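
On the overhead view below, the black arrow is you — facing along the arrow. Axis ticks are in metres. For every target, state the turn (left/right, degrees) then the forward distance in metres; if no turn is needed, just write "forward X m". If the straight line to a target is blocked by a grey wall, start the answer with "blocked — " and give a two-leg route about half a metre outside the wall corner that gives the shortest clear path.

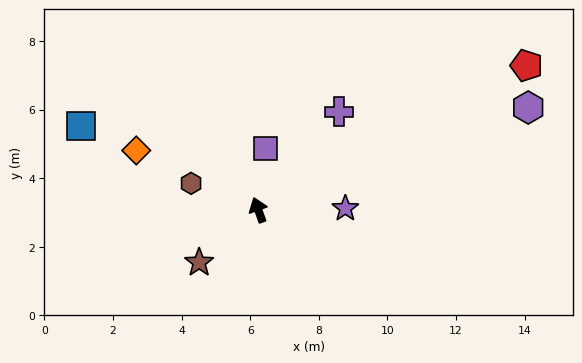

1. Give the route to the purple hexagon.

turn right 89°, forward 8.4 m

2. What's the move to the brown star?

turn left 112°, forward 2.3 m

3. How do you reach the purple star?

turn right 109°, forward 2.5 m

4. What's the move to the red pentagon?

turn right 81°, forward 8.9 m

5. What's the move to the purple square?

turn right 27°, forward 1.8 m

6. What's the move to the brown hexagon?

turn left 49°, forward 2.1 m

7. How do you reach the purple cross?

turn right 59°, forward 3.7 m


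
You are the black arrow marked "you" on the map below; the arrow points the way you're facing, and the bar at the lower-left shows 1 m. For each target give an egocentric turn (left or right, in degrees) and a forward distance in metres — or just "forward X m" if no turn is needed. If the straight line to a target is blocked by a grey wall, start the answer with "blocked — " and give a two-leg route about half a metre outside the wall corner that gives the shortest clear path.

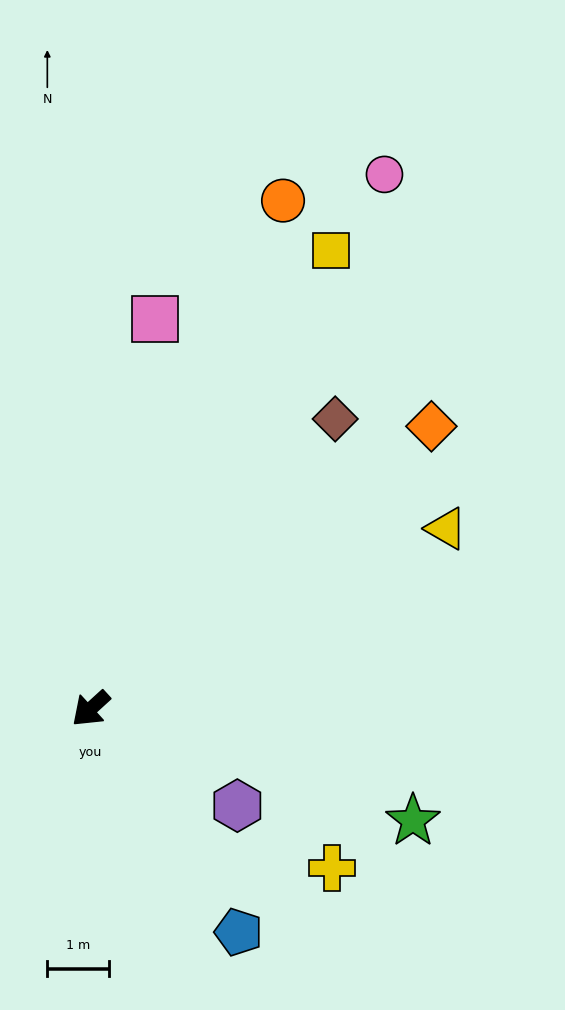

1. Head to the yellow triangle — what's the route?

turn left 165°, forward 6.4 m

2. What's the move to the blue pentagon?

turn left 81°, forward 4.3 m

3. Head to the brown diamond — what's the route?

turn right 173°, forward 6.1 m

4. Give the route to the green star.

turn left 118°, forward 5.5 m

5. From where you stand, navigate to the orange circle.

turn right 153°, forward 8.8 m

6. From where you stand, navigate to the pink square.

turn right 142°, forward 6.4 m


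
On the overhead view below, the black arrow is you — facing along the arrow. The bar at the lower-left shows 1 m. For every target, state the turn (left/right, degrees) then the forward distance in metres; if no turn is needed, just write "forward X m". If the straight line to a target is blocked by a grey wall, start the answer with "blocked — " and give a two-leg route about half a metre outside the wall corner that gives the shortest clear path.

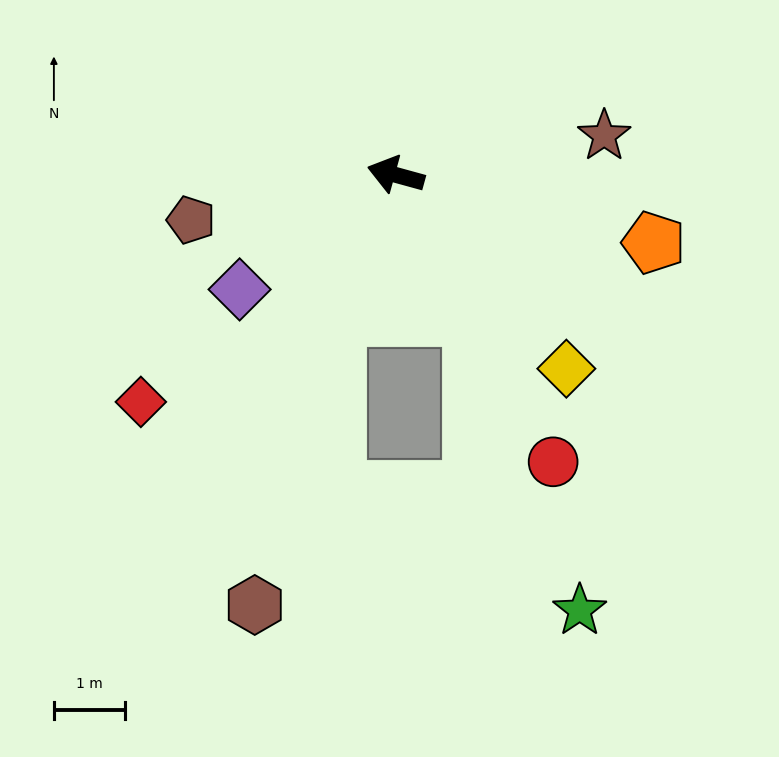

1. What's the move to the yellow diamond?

turn left 147°, forward 3.6 m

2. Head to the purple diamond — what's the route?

turn left 52°, forward 2.7 m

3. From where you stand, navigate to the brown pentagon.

turn left 28°, forward 2.9 m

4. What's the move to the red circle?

turn left 134°, forward 4.6 m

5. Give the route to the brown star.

turn right 154°, forward 3.0 m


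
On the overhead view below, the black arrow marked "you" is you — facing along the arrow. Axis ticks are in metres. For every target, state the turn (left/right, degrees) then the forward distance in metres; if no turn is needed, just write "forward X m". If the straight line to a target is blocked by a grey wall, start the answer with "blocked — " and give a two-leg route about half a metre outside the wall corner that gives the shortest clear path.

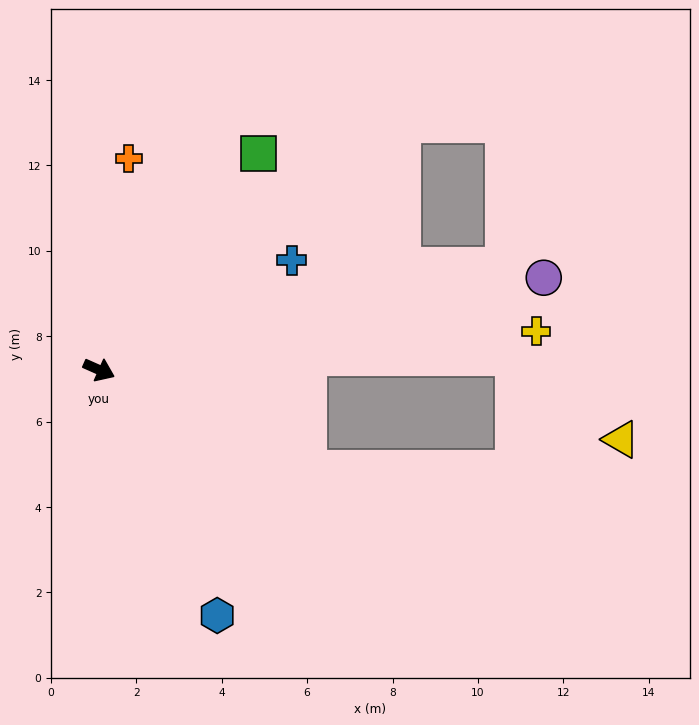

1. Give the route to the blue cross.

turn left 54°, forward 5.2 m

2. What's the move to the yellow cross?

turn left 29°, forward 10.3 m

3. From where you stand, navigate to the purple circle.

turn left 36°, forward 10.6 m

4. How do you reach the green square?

turn left 78°, forward 6.3 m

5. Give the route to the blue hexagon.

turn right 40°, forward 6.4 m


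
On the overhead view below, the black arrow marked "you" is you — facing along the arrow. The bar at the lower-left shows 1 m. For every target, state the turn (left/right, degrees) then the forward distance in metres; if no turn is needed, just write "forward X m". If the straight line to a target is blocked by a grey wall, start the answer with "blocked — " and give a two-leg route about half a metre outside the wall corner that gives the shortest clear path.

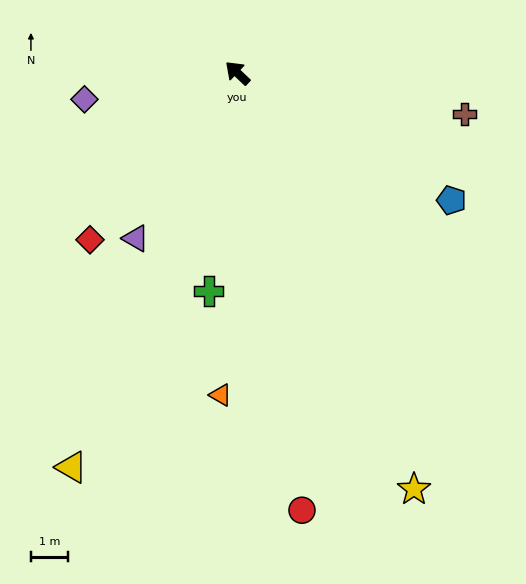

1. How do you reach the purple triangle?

turn left 102°, forward 5.3 m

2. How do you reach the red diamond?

turn left 92°, forward 6.1 m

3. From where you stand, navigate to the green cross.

turn left 126°, forward 6.0 m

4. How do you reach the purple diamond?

turn left 53°, forward 4.2 m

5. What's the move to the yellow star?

turn left 156°, forward 12.3 m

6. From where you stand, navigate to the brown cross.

turn right 147°, forward 6.3 m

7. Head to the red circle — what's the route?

turn left 142°, forward 12.1 m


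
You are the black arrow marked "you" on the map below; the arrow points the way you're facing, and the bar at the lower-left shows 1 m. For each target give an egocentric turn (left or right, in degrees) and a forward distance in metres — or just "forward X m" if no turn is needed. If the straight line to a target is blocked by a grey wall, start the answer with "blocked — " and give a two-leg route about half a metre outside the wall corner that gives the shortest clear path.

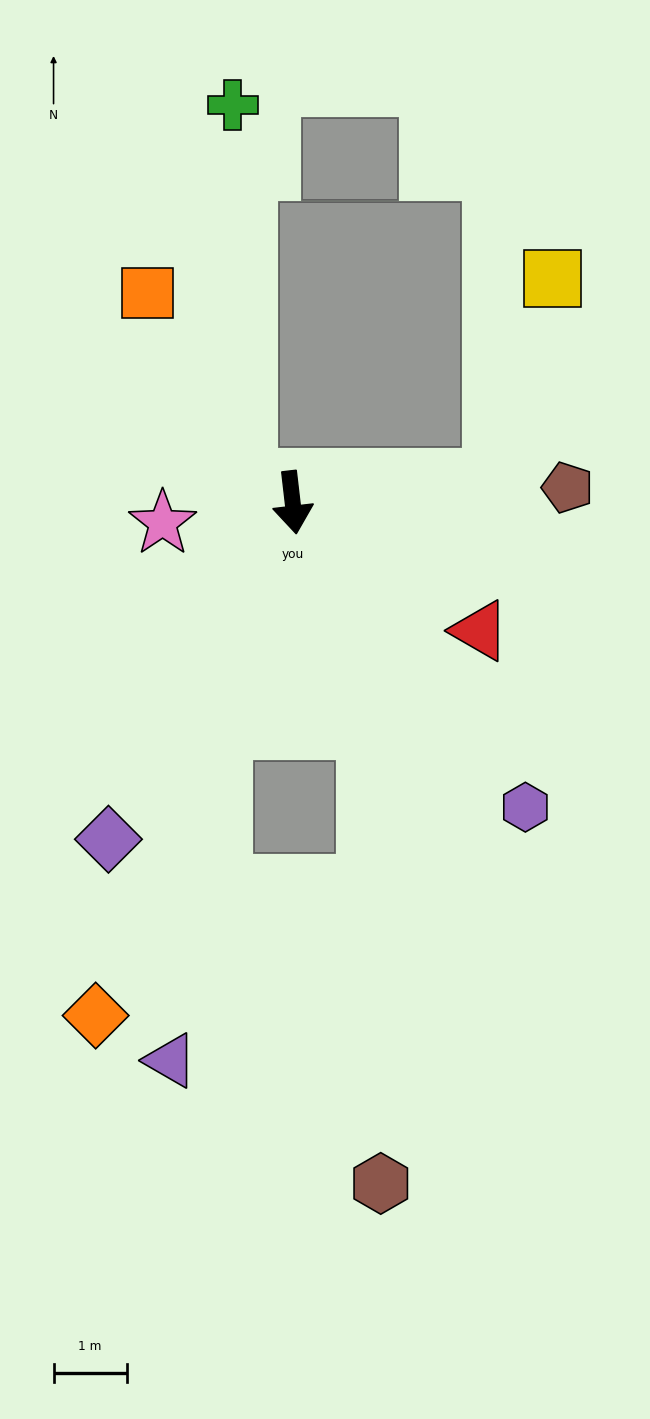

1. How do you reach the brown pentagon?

turn left 86°, forward 3.8 m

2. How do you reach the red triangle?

turn left 49°, forward 3.1 m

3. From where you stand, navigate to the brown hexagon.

blocked — turn left 12°, forward 3.3 m, then turn right 17°, forward 6.2 m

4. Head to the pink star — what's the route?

turn right 88°, forward 1.8 m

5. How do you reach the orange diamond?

turn right 28°, forward 7.5 m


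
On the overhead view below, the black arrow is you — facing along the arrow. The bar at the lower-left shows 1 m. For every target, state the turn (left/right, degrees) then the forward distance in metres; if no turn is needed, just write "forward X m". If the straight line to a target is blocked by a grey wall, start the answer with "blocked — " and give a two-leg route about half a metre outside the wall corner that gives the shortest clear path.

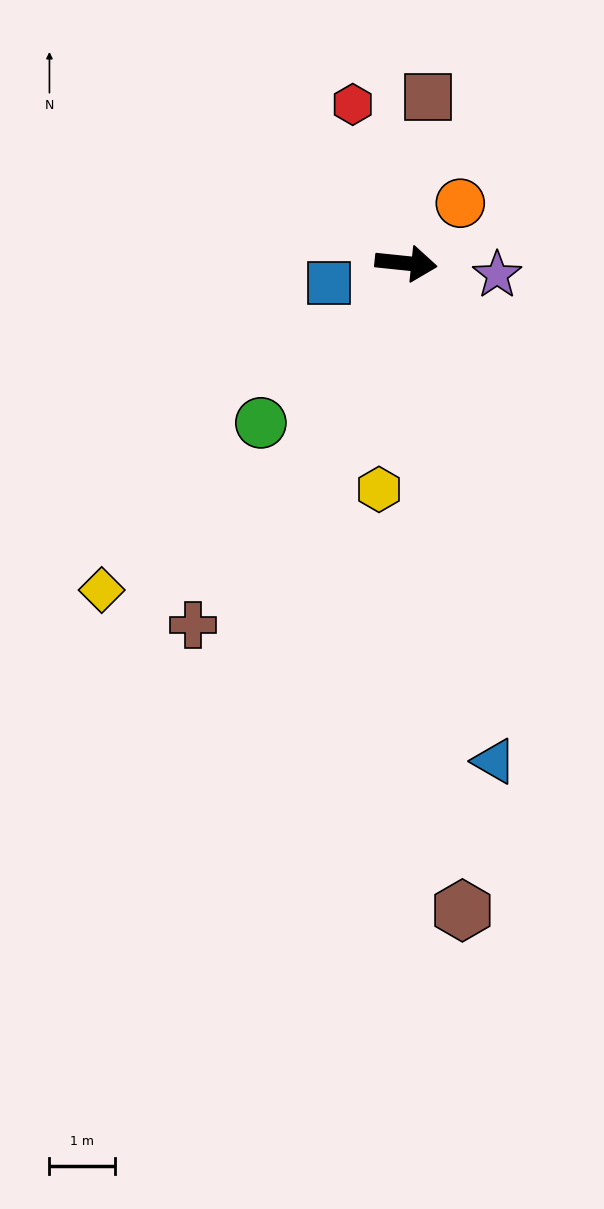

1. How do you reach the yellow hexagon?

turn right 91°, forward 3.5 m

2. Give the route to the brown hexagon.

turn right 79°, forward 9.9 m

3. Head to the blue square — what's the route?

turn right 160°, forward 1.2 m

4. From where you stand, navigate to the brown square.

turn left 89°, forward 2.6 m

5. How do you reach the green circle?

turn right 126°, forward 3.3 m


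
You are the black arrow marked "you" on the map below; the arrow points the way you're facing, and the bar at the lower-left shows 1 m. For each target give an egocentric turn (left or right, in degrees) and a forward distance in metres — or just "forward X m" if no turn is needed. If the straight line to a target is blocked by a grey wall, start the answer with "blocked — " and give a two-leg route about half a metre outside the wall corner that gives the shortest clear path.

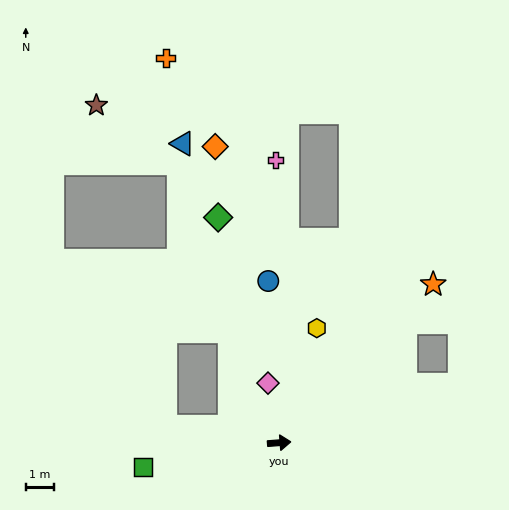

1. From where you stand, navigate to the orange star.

turn left 41°, forward 7.8 m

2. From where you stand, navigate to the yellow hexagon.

turn left 67°, forward 4.3 m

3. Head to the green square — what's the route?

turn right 174°, forward 4.9 m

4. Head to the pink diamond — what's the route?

turn left 96°, forward 2.2 m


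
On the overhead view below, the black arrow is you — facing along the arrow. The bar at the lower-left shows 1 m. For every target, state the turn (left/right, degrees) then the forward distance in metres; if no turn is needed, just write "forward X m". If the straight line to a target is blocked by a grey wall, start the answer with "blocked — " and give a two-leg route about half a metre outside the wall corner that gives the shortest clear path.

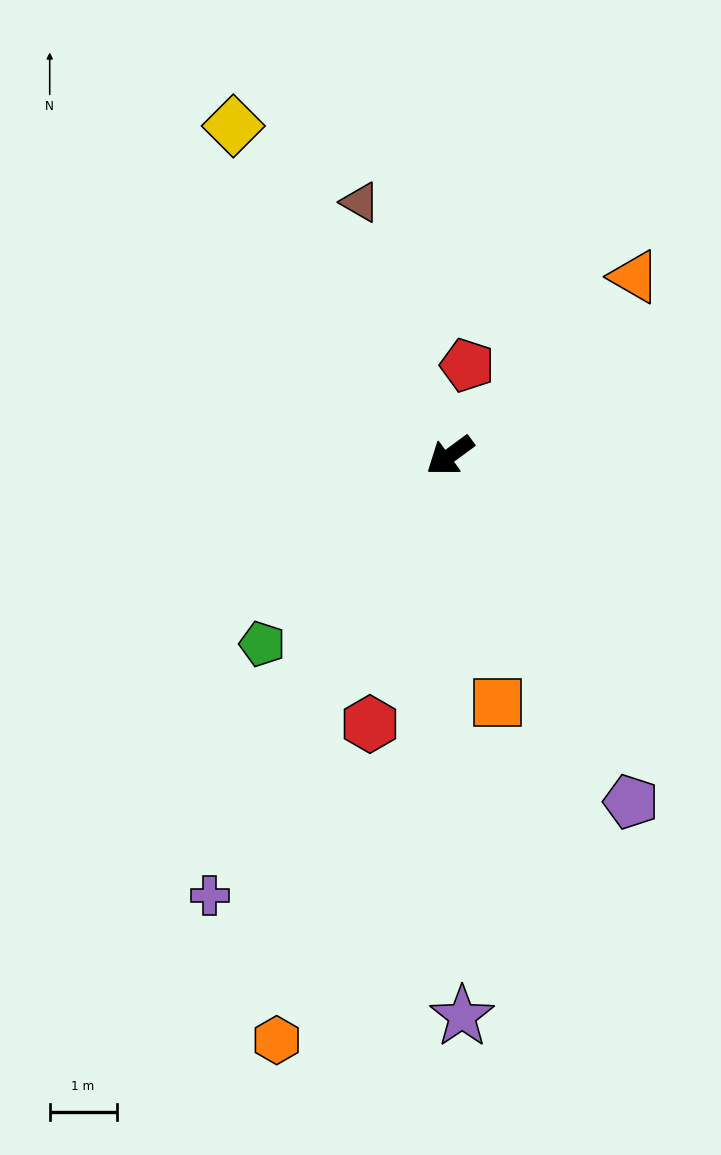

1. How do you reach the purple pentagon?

turn left 81°, forward 5.8 m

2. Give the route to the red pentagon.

turn right 137°, forward 1.4 m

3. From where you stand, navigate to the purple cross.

turn left 25°, forward 7.5 m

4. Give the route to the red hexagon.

turn left 37°, forward 4.2 m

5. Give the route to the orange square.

turn left 65°, forward 3.8 m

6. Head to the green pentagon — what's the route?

turn left 9°, forward 4.0 m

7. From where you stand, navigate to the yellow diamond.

turn right 93°, forward 5.9 m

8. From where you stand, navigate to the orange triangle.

turn right 172°, forward 3.8 m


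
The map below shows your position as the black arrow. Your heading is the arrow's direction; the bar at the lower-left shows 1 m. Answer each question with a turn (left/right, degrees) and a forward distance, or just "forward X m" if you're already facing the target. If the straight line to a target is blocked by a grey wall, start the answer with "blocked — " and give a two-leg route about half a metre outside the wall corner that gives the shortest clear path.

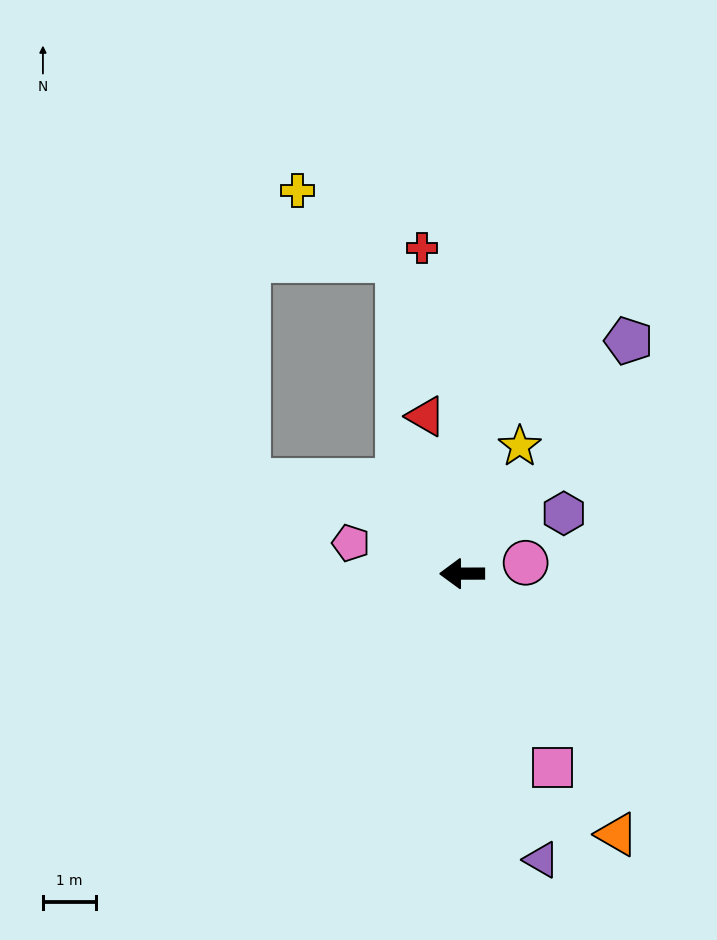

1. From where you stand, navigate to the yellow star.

turn right 114°, forward 2.6 m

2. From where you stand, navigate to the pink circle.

turn right 170°, forward 1.2 m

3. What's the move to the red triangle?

turn right 77°, forward 3.0 m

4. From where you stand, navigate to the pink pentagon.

turn right 16°, forward 2.2 m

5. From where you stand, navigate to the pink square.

turn left 115°, forward 4.0 m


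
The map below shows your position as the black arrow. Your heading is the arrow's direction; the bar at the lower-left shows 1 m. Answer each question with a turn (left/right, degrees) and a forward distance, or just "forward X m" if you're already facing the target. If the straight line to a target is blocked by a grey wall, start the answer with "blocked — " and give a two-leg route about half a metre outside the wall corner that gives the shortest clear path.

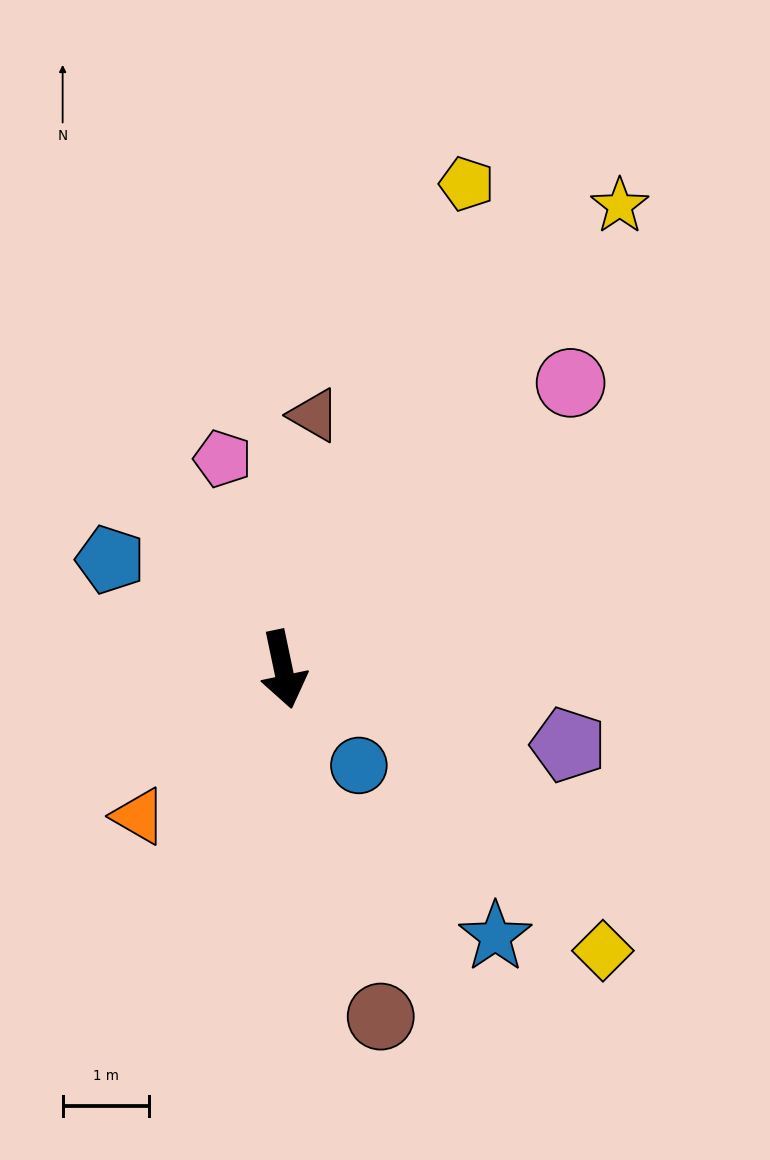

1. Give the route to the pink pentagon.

turn right 176°, forward 2.5 m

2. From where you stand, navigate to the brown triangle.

turn left 161°, forward 3.0 m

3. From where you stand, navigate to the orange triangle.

turn right 56°, forward 2.4 m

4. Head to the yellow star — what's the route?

turn left 132°, forward 6.6 m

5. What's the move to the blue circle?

turn left 26°, forward 1.4 m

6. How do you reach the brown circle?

turn left 4°, forward 4.2 m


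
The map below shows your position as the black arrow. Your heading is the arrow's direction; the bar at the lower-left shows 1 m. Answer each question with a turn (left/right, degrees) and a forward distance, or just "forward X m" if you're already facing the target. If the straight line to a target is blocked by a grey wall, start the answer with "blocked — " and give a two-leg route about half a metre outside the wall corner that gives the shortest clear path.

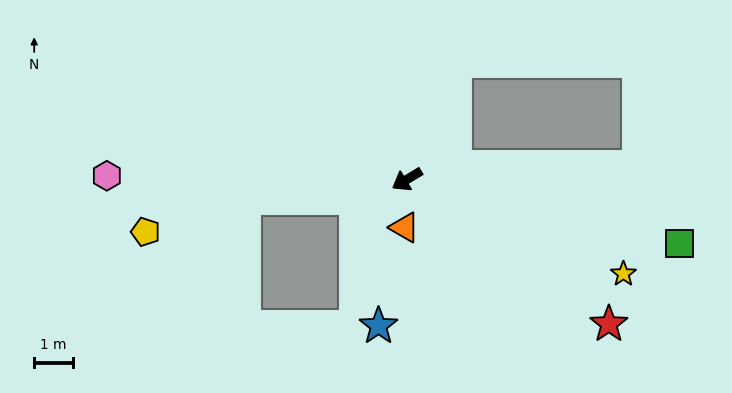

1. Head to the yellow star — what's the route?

turn left 125°, forward 6.1 m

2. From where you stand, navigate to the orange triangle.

turn left 56°, forward 1.2 m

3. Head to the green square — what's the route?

turn left 136°, forward 7.2 m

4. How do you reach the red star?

turn left 113°, forward 6.4 m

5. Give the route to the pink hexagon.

turn right 32°, forward 7.7 m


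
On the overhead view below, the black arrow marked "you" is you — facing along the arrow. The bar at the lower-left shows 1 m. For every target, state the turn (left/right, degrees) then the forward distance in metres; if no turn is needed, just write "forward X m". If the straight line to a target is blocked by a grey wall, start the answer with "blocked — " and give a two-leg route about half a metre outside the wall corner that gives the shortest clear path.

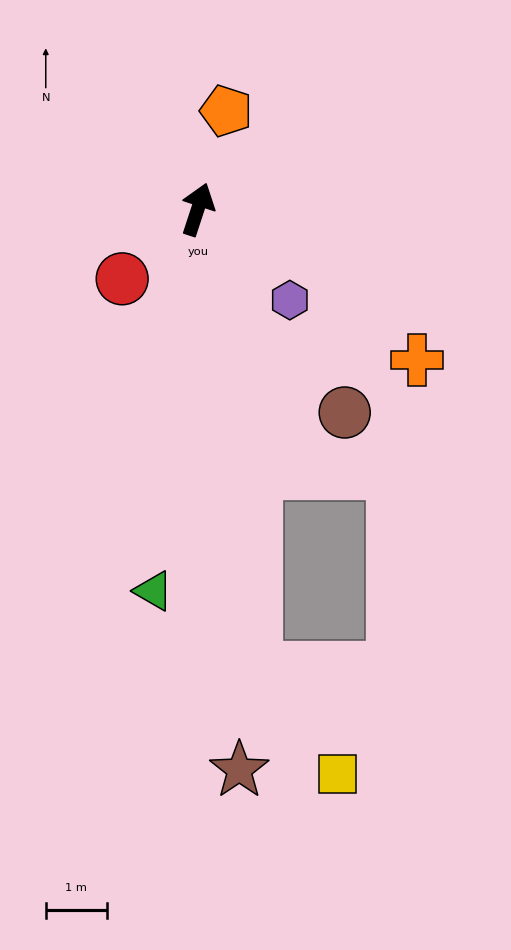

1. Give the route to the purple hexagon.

turn right 116°, forward 2.1 m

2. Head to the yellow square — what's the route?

blocked — turn right 155°, forward 7.5 m, then turn left 30°, forward 2.2 m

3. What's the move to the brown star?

turn right 158°, forward 9.2 m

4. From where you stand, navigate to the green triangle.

turn right 168°, forward 6.3 m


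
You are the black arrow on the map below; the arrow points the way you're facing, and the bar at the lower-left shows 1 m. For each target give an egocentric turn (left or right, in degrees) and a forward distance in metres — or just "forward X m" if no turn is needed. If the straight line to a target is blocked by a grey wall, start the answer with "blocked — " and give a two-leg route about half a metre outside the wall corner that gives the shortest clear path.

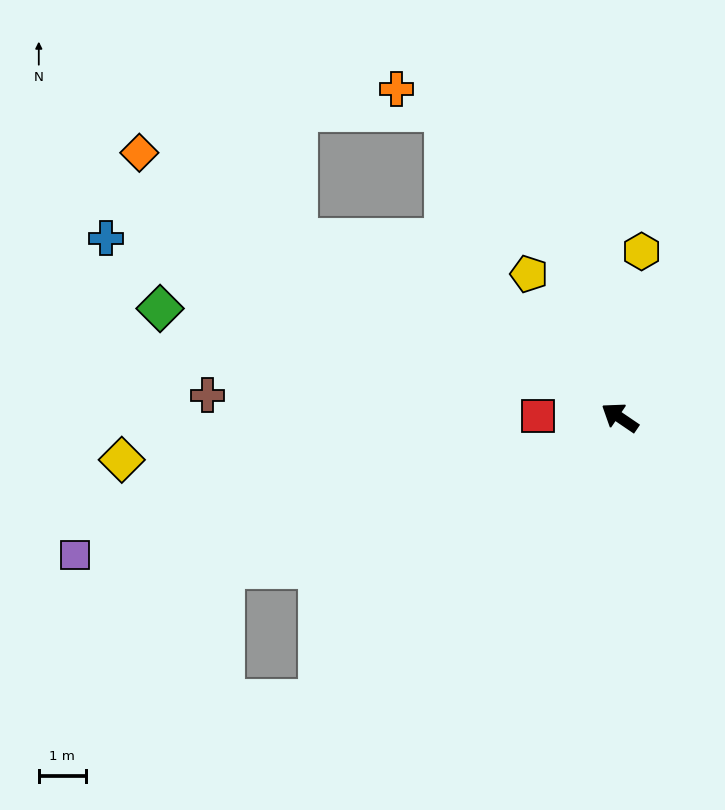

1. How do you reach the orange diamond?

turn left 5°, forward 11.7 m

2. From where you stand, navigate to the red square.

turn left 33°, forward 1.8 m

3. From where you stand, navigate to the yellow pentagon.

turn right 23°, forward 3.6 m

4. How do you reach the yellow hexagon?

turn right 63°, forward 3.6 m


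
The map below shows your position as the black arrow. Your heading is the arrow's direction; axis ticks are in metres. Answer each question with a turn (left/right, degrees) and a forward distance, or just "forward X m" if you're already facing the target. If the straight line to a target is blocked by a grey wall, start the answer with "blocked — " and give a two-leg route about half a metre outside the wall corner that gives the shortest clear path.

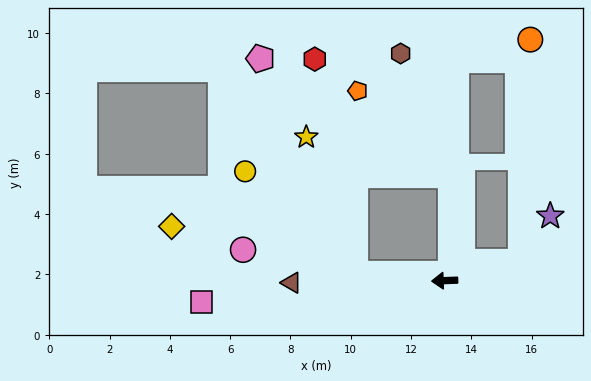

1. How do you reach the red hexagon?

blocked — turn right 7°, forward 3.0 m, then turn right 74°, forward 7.2 m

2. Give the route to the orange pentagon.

blocked — turn right 7°, forward 3.0 m, then turn right 86°, forward 6.1 m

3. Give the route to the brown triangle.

forward 5.1 m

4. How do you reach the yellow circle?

blocked — turn right 7°, forward 3.0 m, then turn right 38°, forward 5.0 m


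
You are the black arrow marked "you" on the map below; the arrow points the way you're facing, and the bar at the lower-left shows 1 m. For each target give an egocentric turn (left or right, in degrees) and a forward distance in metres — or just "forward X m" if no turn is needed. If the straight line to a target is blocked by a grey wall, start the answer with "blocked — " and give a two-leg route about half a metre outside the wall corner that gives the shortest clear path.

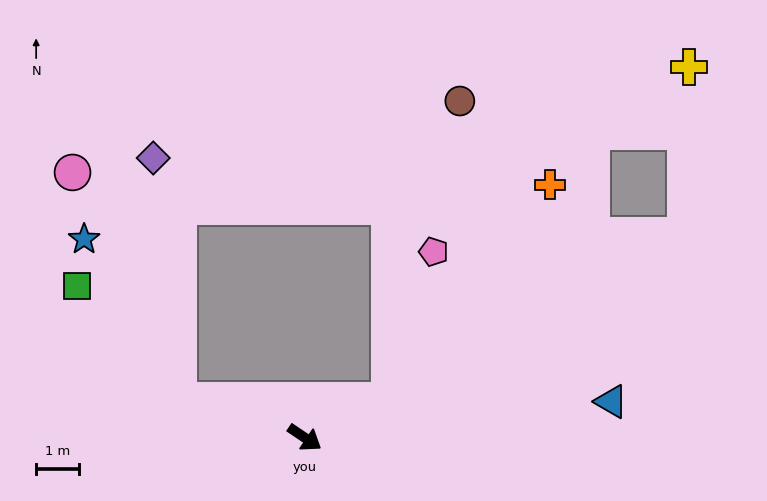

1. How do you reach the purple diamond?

blocked — turn right 163°, forward 3.1 m, then turn right 67°, forward 5.7 m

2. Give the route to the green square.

blocked — turn right 163°, forward 3.1 m, then turn right 31°, forward 3.6 m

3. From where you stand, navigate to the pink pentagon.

blocked — turn left 58°, forward 2.1 m, then turn left 49°, forward 3.6 m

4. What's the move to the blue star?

blocked — turn right 163°, forward 3.1 m, then turn right 43°, forward 4.4 m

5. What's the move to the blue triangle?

turn left 41°, forward 7.2 m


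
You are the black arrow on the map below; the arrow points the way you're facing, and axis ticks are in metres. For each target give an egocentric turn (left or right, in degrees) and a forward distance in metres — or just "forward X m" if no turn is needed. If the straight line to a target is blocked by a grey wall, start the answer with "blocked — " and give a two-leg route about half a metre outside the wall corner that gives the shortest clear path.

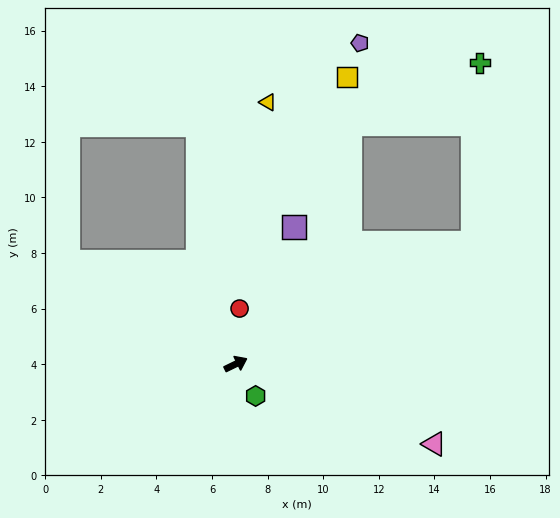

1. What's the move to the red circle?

turn left 60°, forward 2.0 m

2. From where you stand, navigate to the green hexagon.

turn right 84°, forward 1.4 m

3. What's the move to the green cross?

blocked — forward 9.6 m, then turn left 62°, forward 6.4 m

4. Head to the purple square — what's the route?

turn left 41°, forward 5.3 m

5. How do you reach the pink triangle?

turn right 48°, forward 7.7 m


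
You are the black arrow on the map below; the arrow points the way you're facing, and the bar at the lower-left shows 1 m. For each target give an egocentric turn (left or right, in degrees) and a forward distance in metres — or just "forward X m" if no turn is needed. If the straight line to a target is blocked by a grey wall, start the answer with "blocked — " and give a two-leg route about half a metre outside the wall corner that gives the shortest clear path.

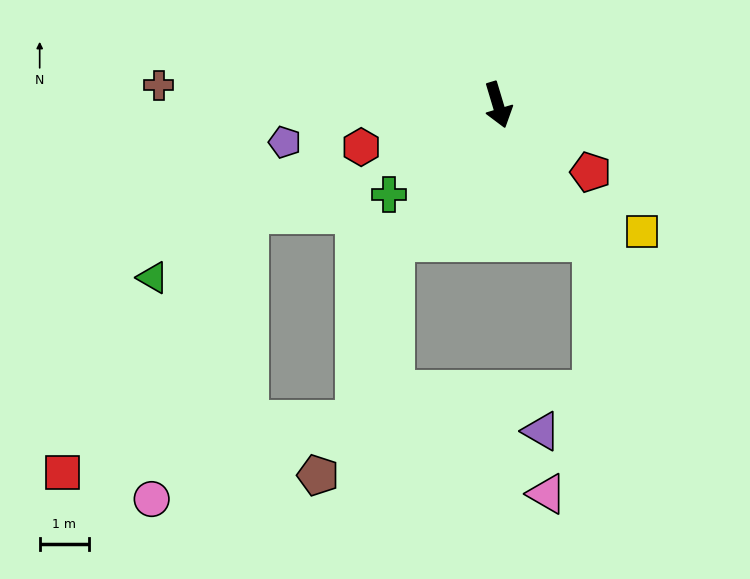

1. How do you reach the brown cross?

turn right 110°, forward 6.9 m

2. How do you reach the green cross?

turn right 67°, forward 2.9 m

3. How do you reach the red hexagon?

turn right 90°, forward 2.9 m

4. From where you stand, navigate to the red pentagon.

turn left 37°, forward 2.3 m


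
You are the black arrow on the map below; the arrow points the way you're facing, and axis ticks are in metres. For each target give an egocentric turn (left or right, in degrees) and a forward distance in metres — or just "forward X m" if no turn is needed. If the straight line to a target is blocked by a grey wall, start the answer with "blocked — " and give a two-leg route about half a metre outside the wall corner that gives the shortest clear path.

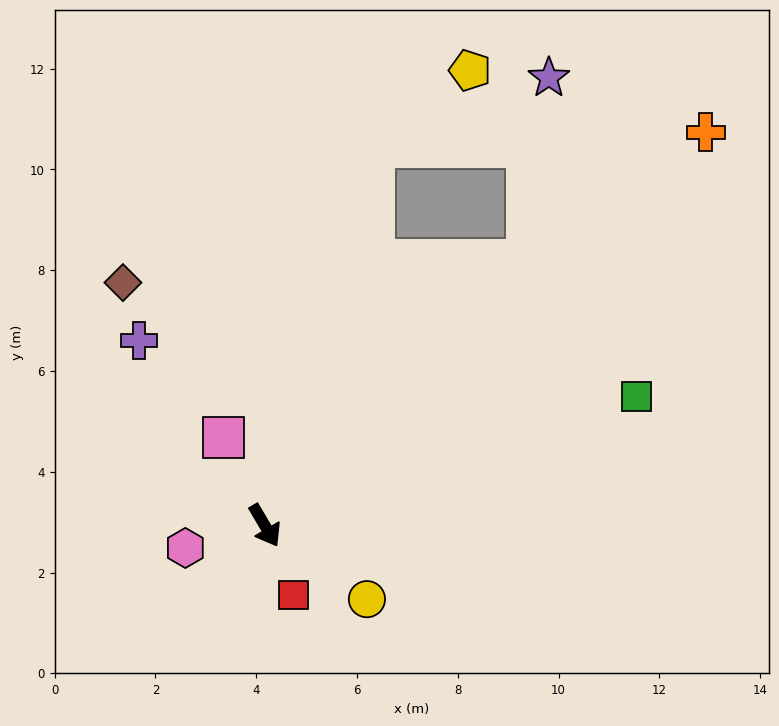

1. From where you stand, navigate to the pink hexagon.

turn right 105°, forward 1.6 m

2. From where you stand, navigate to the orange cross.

turn left 101°, forward 11.7 m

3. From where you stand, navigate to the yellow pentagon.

blocked — turn left 134°, forward 7.8 m, then turn right 36°, forward 2.4 m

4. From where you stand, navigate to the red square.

turn right 8°, forward 1.5 m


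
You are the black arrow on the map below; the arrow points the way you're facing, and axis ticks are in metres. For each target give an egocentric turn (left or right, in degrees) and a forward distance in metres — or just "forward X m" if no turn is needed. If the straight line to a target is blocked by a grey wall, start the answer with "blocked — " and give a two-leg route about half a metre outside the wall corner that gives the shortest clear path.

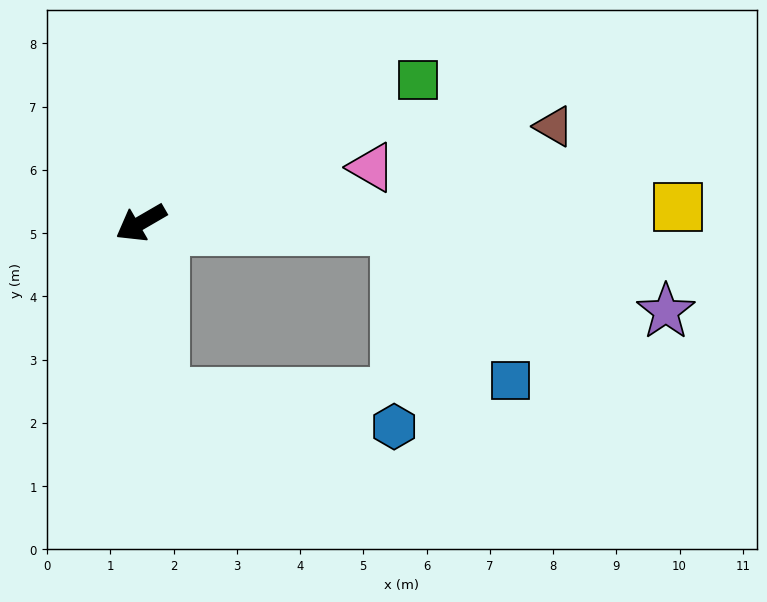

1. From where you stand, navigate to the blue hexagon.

blocked — turn left 67°, forward 2.7 m, then turn left 75°, forward 3.7 m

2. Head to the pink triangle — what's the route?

turn left 163°, forward 3.7 m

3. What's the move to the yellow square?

turn left 152°, forward 8.5 m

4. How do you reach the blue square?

blocked — turn left 149°, forward 4.1 m, then turn right 53°, forward 3.0 m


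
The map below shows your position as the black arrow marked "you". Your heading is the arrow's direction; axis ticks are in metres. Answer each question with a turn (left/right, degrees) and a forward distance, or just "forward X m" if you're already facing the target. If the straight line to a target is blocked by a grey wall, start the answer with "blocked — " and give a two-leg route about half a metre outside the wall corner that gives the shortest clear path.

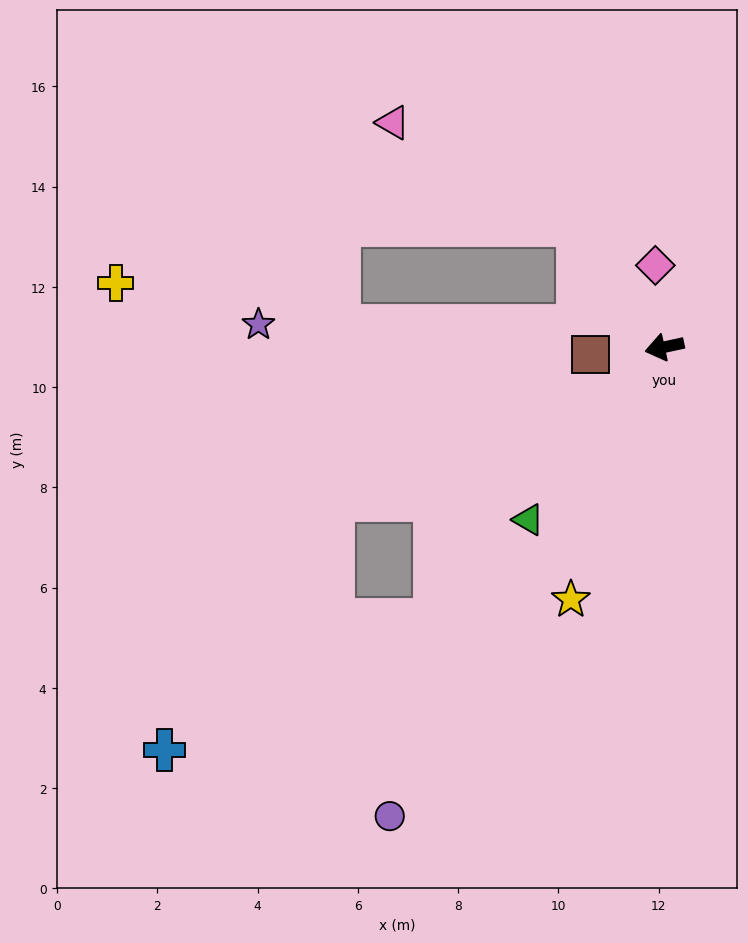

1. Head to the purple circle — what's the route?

turn left 47°, forward 10.8 m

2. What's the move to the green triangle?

turn left 39°, forward 4.4 m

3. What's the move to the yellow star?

turn left 57°, forward 5.4 m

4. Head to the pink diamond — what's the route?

turn right 96°, forward 1.6 m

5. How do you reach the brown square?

turn right 7°, forward 1.5 m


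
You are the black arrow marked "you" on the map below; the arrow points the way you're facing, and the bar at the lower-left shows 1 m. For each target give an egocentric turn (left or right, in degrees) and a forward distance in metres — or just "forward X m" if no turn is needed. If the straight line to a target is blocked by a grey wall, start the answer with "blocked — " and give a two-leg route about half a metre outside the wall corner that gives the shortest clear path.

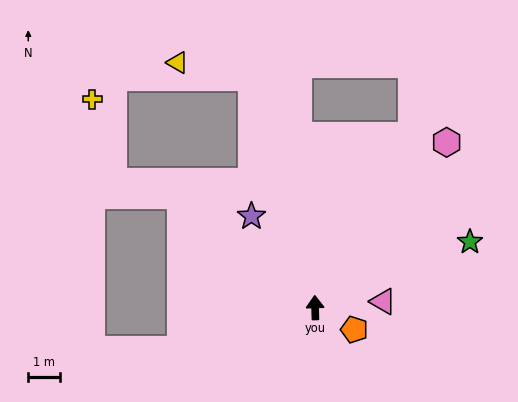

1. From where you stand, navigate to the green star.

turn right 69°, forward 5.3 m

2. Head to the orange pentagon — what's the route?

turn right 121°, forward 1.4 m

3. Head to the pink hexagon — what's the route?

turn right 40°, forward 6.7 m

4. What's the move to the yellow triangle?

blocked — turn left 14°, forward 7.5 m, then turn left 63°, forward 2.4 m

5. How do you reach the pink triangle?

turn right 87°, forward 2.1 m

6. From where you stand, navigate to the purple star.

turn left 33°, forward 3.5 m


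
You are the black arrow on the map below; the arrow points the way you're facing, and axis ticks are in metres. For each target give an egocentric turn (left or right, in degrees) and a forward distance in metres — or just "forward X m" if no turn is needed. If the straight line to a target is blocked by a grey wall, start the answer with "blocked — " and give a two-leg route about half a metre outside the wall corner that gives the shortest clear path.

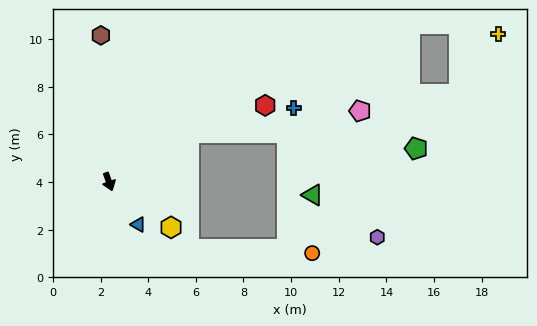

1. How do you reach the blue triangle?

turn left 15°, forward 2.2 m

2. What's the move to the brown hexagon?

turn left 164°, forward 6.2 m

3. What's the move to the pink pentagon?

blocked — turn left 101°, forward 3.9 m, then turn right 23°, forward 7.3 m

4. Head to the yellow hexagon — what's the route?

turn left 34°, forward 3.2 m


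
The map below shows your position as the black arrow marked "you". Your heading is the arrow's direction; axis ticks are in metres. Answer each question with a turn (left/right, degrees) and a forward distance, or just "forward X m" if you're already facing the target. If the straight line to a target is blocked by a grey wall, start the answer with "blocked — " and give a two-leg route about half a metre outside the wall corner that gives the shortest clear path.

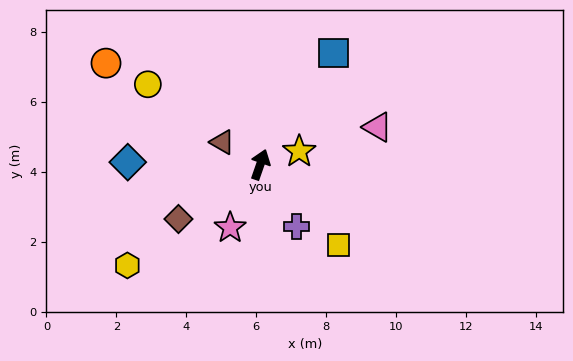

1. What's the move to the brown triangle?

turn left 79°, forward 1.3 m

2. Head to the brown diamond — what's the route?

turn left 143°, forward 2.8 m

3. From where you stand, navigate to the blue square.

turn right 14°, forward 3.8 m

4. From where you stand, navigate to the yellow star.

turn right 52°, forward 1.2 m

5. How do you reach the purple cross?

turn right 131°, forward 2.1 m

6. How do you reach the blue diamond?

turn left 108°, forward 3.8 m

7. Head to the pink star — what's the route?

turn left 174°, forward 2.0 m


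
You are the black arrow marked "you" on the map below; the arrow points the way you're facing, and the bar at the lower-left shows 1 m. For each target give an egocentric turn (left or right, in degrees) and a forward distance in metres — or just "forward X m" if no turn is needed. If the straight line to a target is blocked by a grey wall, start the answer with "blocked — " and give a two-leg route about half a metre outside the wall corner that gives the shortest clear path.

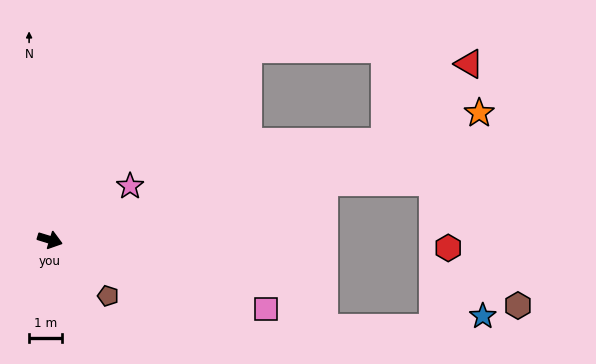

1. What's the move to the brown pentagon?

turn right 27°, forward 2.5 m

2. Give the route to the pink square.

forward 7.0 m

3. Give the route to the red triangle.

blocked — turn left 34°, forward 10.7 m, then turn left 25°, forward 3.5 m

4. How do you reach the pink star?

turn left 51°, forward 3.0 m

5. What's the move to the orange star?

turn left 34°, forward 13.8 m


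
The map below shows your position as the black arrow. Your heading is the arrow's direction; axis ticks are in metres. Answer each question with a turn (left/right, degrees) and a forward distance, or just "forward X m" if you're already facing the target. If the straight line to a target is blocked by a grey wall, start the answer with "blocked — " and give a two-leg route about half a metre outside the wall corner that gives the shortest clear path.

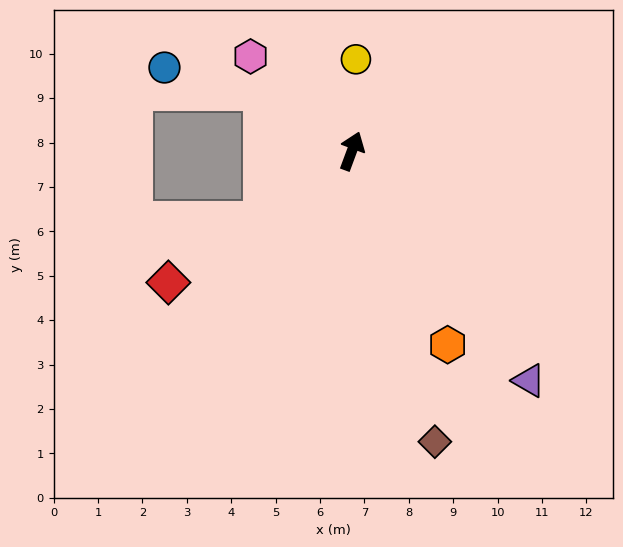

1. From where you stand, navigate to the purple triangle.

turn right 122°, forward 6.5 m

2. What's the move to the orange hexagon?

turn right 133°, forward 4.9 m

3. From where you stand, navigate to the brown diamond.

turn right 144°, forward 6.8 m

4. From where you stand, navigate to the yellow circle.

turn left 18°, forward 2.1 m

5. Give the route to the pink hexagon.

turn left 67°, forward 3.1 m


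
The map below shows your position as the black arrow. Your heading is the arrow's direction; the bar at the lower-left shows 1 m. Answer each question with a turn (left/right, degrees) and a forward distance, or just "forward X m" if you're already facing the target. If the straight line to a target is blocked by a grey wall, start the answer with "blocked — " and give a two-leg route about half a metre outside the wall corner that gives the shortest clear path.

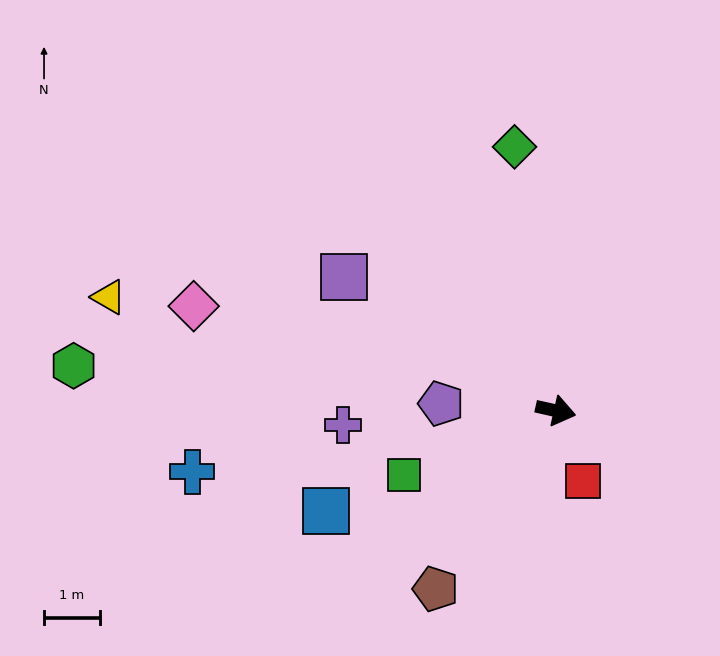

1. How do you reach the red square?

turn right 56°, forward 1.3 m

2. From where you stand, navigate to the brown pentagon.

turn right 111°, forward 3.8 m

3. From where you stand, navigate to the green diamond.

turn left 111°, forward 4.8 m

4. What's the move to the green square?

turn right 144°, forward 2.9 m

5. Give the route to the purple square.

turn left 160°, forward 4.5 m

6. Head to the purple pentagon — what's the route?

turn right 171°, forward 2.0 m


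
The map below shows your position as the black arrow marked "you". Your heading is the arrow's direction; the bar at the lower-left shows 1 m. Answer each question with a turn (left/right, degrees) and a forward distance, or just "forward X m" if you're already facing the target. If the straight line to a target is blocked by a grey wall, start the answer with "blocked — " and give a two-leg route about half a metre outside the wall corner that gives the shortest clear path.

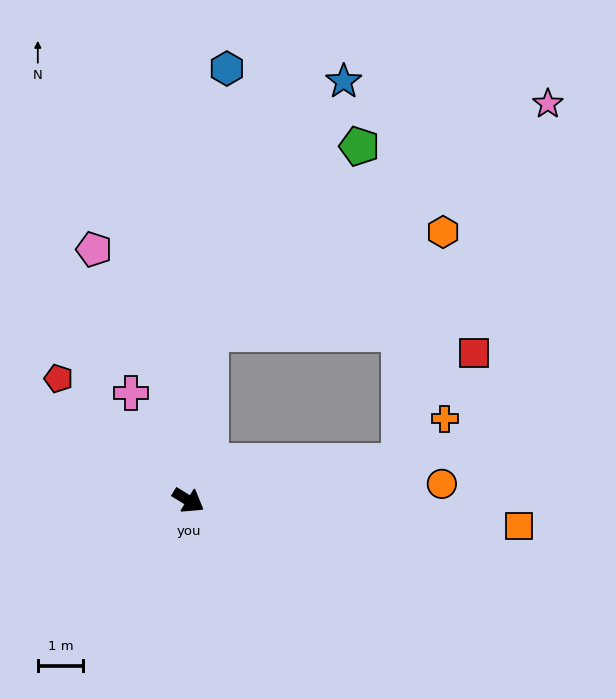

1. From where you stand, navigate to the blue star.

blocked — turn left 114°, forward 3.7 m, then turn right 21°, forward 6.3 m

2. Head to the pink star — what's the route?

blocked — turn left 114°, forward 3.7 m, then turn right 49°, forward 9.0 m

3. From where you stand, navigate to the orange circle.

turn left 35°, forward 5.6 m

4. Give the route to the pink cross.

turn left 149°, forward 2.7 m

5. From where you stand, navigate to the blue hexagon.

turn left 116°, forward 9.6 m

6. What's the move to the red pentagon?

turn left 168°, forward 3.9 m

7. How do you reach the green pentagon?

blocked — turn left 114°, forward 3.7 m, then turn right 31°, forward 5.3 m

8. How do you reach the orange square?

turn left 27°, forward 7.3 m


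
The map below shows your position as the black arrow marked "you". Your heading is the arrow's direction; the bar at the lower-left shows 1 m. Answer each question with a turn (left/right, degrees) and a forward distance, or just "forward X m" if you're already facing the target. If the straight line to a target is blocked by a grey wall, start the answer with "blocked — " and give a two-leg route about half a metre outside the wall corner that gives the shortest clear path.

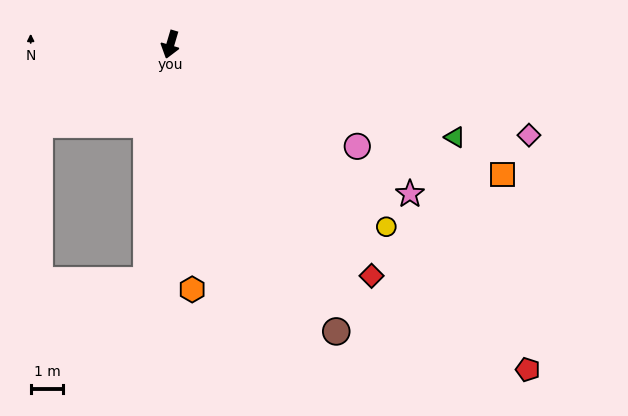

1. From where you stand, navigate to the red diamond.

turn left 58°, forward 9.4 m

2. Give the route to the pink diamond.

turn left 92°, forward 11.3 m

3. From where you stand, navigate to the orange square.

turn left 85°, forward 10.9 m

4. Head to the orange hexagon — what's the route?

turn left 22°, forward 7.5 m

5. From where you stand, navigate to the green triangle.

turn left 88°, forward 9.1 m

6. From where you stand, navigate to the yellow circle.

turn left 66°, forward 8.6 m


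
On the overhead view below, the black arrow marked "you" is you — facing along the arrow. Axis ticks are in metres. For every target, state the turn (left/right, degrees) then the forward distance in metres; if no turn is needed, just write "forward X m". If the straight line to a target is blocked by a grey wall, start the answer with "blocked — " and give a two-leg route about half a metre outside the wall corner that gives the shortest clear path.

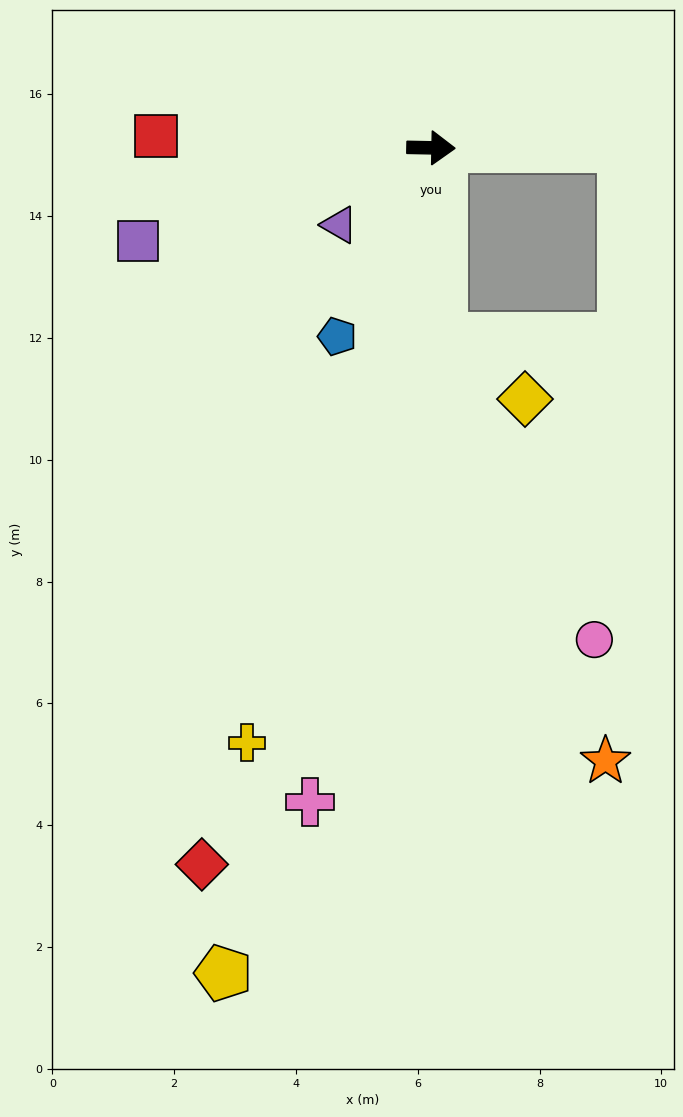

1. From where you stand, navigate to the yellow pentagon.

turn right 103°, forward 14.0 m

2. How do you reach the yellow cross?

turn right 106°, forward 10.2 m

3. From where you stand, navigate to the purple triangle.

turn right 139°, forward 2.0 m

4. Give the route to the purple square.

turn right 161°, forward 5.0 m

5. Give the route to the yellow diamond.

blocked — turn right 86°, forward 3.1 m, then turn left 51°, forward 1.7 m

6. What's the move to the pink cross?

turn right 99°, forward 10.9 m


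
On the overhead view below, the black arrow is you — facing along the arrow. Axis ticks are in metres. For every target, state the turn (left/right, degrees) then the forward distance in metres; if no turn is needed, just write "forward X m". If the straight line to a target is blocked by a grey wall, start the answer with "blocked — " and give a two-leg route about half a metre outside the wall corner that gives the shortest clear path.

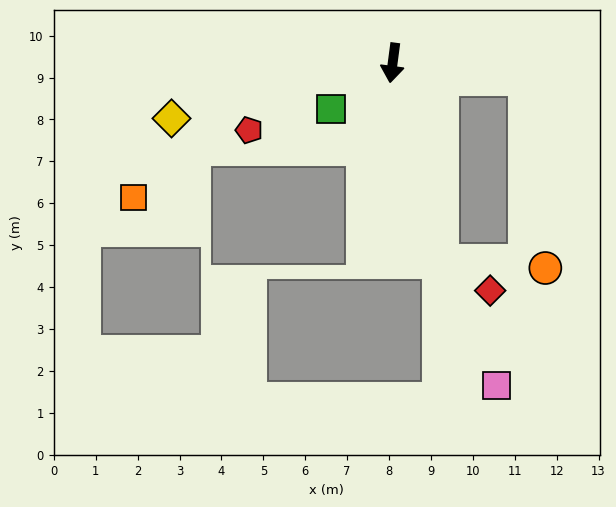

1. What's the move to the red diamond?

blocked — turn left 21°, forward 4.9 m, then turn left 46°, forward 1.4 m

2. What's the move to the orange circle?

blocked — turn left 21°, forward 4.9 m, then turn left 73°, forward 2.5 m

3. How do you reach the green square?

turn right 46°, forward 1.8 m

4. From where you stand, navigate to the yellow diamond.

turn right 68°, forward 5.4 m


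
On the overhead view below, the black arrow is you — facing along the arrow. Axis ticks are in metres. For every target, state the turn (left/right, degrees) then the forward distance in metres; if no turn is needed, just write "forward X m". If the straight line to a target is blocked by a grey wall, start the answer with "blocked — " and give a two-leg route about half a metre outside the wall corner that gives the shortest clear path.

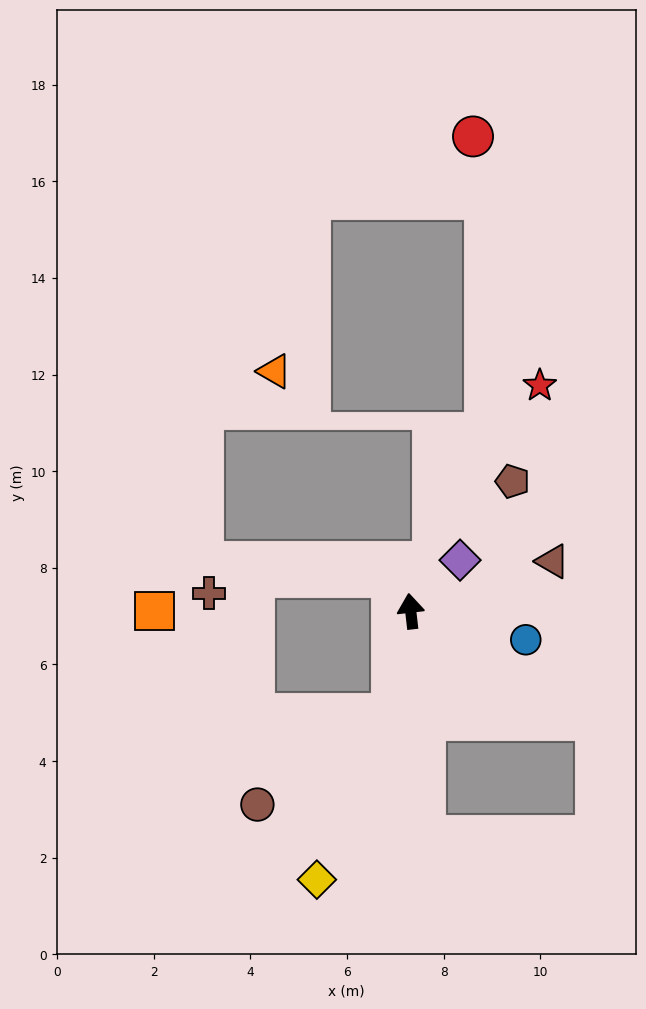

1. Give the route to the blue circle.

turn right 110°, forward 2.5 m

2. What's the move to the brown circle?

blocked — turn left 163°, forward 2.2 m, then turn right 46°, forward 3.4 m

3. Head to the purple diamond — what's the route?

turn right 51°, forward 1.5 m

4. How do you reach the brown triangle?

turn right 77°, forward 3.1 m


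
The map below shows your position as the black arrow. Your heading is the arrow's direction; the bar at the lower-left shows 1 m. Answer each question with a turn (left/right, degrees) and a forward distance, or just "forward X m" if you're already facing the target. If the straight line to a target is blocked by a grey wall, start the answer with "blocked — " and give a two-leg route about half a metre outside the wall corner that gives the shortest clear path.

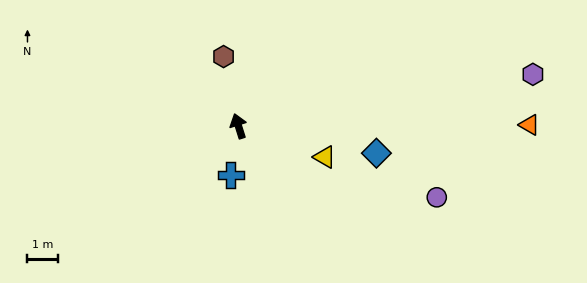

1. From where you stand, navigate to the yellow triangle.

turn right 127°, forward 3.0 m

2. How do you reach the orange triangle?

turn right 107°, forward 9.4 m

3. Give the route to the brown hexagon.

turn right 5°, forward 2.3 m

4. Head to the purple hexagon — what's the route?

turn right 98°, forward 9.6 m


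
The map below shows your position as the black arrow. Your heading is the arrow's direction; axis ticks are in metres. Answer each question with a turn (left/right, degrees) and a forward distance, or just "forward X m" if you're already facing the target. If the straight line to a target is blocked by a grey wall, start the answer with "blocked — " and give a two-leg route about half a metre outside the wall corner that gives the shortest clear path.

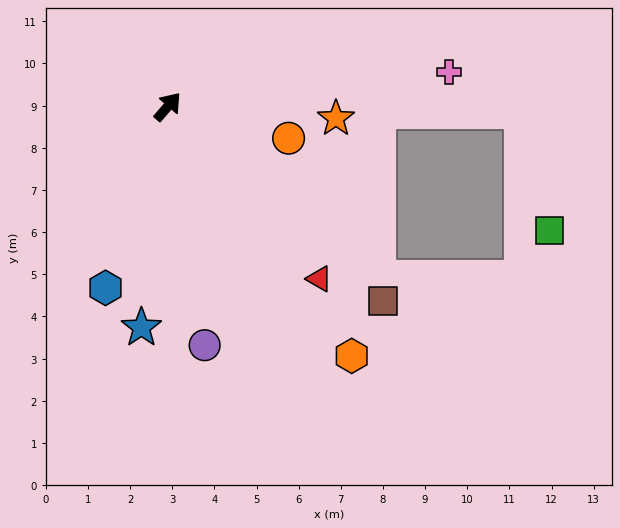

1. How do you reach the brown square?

turn right 91°, forward 6.9 m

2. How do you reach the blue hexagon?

turn right 158°, forward 4.5 m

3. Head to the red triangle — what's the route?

turn right 98°, forward 5.4 m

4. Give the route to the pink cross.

turn right 42°, forward 6.7 m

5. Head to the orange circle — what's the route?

turn right 64°, forward 3.0 m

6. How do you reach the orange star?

turn right 53°, forward 4.0 m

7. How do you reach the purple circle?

turn right 130°, forward 5.7 m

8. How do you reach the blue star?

turn right 146°, forward 5.3 m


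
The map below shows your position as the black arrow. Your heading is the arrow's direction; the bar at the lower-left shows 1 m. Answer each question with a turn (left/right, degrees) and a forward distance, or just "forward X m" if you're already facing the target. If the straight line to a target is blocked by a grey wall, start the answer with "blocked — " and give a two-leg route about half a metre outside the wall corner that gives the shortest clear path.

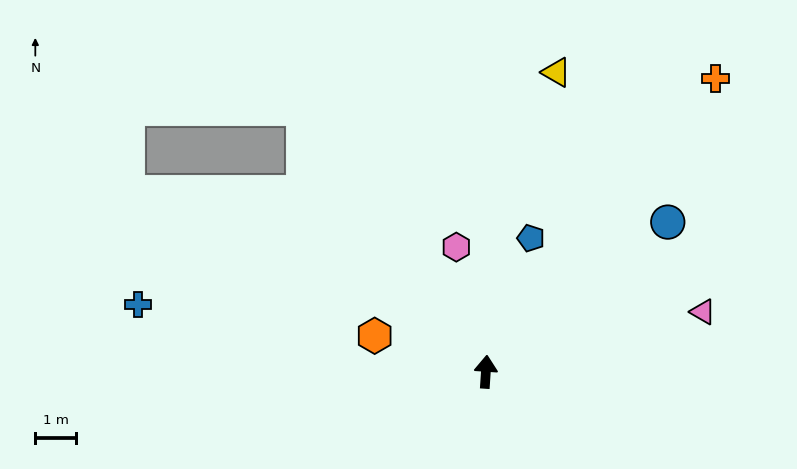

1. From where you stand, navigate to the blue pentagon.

turn right 15°, forward 3.4 m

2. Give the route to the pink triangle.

turn right 71°, forward 5.5 m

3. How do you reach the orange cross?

turn right 34°, forward 9.1 m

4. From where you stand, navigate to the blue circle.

turn right 47°, forward 5.8 m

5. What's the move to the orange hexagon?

turn left 76°, forward 2.9 m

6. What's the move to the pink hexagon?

turn left 17°, forward 3.1 m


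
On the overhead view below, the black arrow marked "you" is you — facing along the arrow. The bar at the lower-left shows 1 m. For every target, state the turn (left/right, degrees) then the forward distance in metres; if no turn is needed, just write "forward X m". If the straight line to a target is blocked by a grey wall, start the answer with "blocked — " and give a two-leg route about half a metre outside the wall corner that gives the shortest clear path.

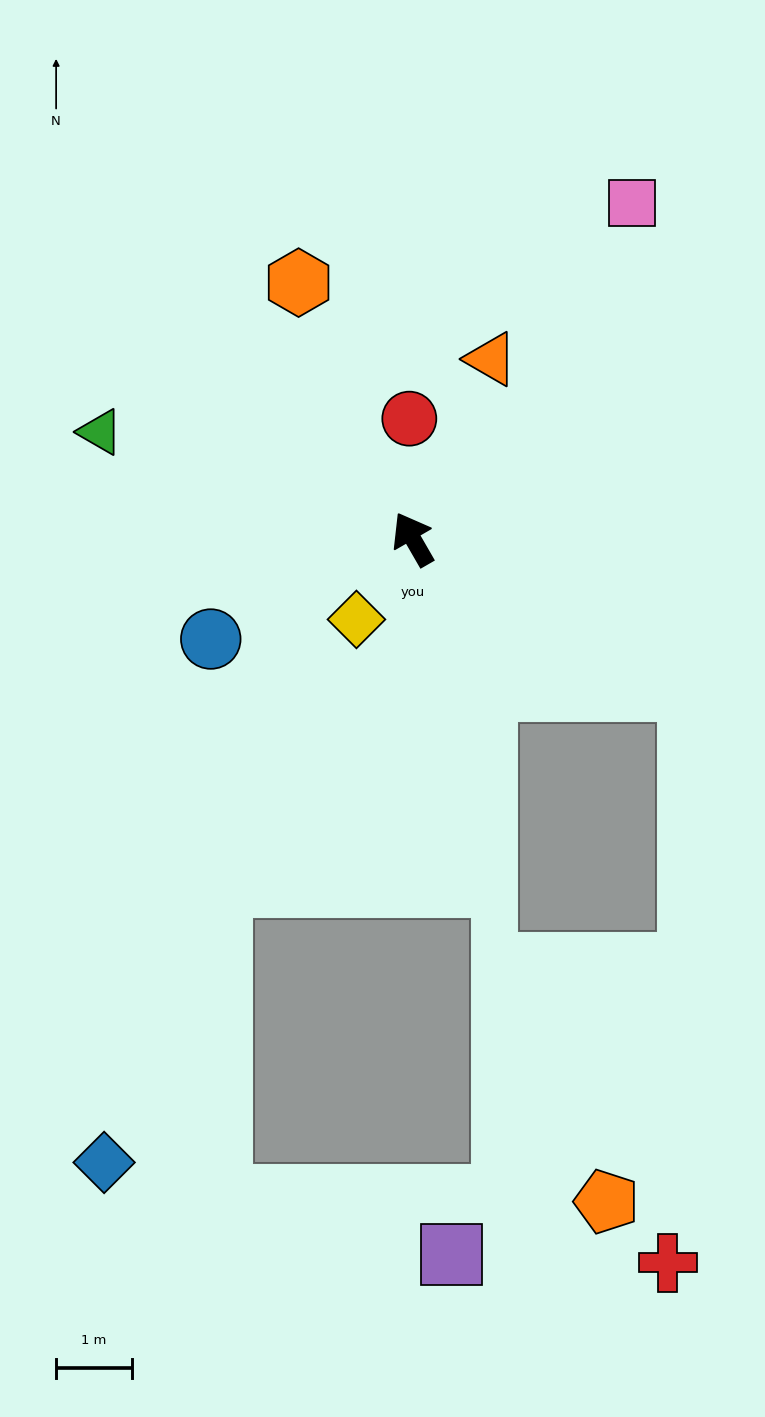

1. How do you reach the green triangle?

turn left 41°, forward 4.3 m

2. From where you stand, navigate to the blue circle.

turn left 86°, forward 3.0 m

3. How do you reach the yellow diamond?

turn left 115°, forward 1.3 m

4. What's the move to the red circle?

turn right 28°, forward 1.6 m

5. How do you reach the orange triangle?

turn right 53°, forward 2.6 m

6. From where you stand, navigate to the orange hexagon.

turn right 6°, forward 3.7 m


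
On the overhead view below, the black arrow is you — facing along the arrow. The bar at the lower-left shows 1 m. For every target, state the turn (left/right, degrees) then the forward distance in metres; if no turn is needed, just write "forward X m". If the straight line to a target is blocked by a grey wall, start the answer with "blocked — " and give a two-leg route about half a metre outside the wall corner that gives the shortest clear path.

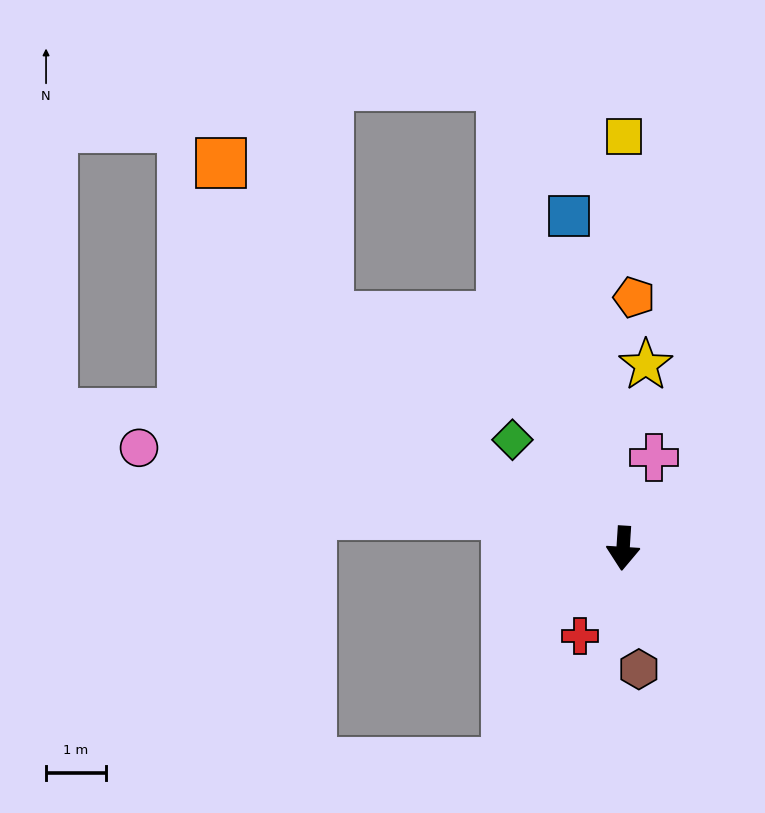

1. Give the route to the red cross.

turn right 23°, forward 1.6 m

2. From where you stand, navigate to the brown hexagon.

turn left 11°, forward 2.1 m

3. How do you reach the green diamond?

turn right 131°, forward 2.6 m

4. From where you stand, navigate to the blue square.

turn right 167°, forward 5.7 m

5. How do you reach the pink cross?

turn left 165°, forward 1.6 m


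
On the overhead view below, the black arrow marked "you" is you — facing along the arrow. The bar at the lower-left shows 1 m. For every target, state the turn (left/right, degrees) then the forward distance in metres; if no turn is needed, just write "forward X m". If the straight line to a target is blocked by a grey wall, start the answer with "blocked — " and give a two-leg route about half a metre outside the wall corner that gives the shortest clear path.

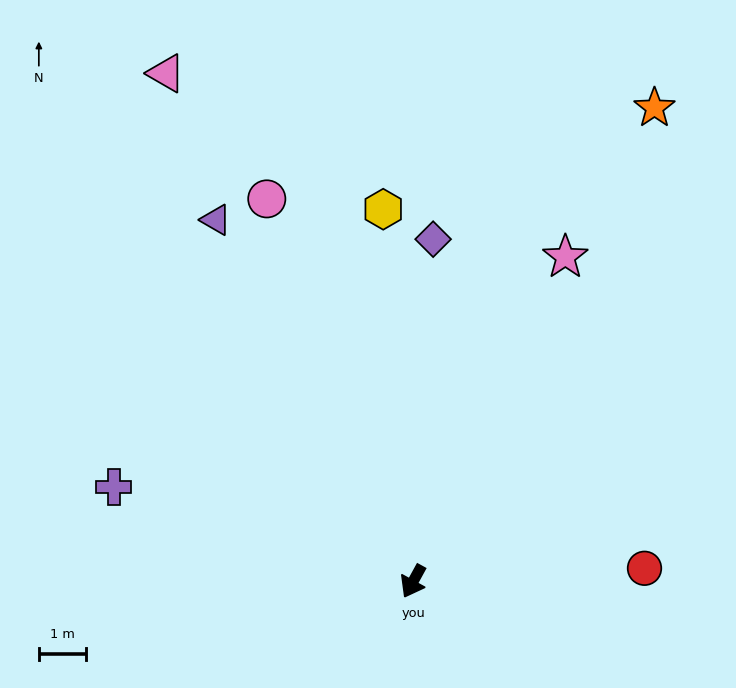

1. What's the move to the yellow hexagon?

turn right 147°, forward 7.8 m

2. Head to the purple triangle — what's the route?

turn right 123°, forward 8.7 m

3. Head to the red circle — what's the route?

turn left 122°, forward 4.9 m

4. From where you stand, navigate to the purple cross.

turn right 79°, forward 6.6 m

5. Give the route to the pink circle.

turn right 130°, forward 8.6 m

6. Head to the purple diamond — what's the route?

turn right 155°, forward 7.2 m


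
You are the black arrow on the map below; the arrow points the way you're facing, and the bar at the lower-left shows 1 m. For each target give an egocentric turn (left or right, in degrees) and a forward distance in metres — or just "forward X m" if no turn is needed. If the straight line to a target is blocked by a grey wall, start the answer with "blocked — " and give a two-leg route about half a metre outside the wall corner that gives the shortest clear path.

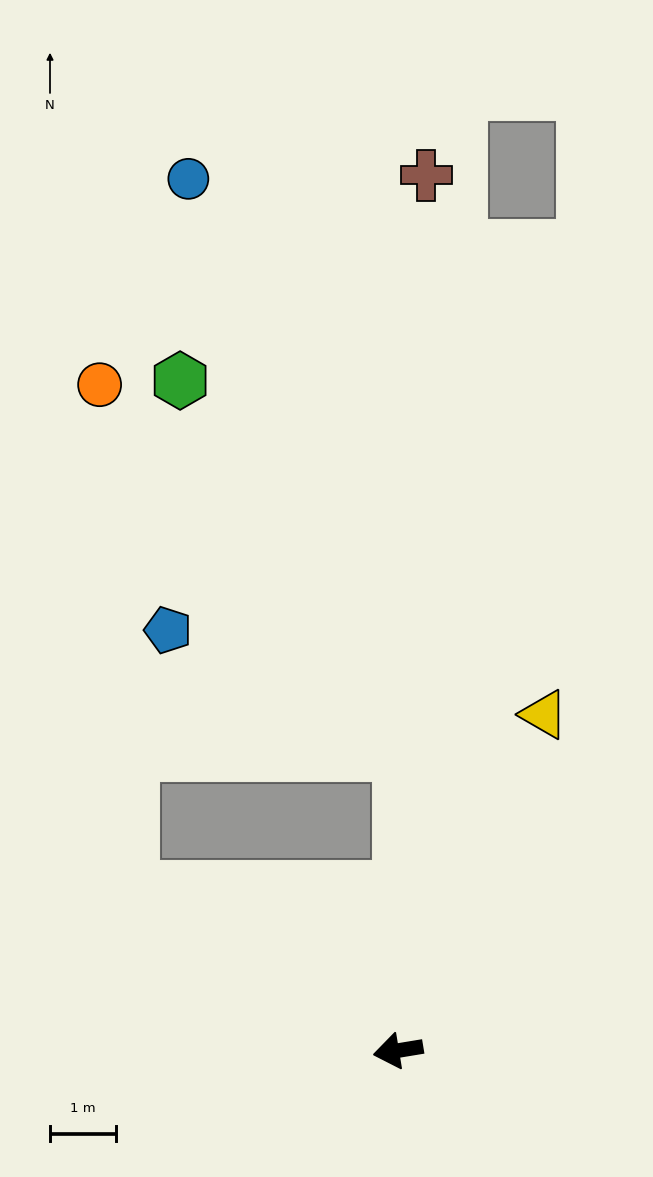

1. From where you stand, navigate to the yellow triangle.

turn right 123°, forward 5.6 m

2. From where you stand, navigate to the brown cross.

turn right 101°, forward 13.3 m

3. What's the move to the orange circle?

blocked — turn right 100°, forward 4.5 m, then turn left 40°, forward 7.2 m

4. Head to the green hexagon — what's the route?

blocked — turn right 100°, forward 4.5 m, then turn left 31°, forward 6.6 m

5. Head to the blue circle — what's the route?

blocked — turn right 100°, forward 4.5 m, then turn left 21°, forward 9.3 m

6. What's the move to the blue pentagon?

blocked — turn right 100°, forward 4.5 m, then turn left 63°, forward 4.0 m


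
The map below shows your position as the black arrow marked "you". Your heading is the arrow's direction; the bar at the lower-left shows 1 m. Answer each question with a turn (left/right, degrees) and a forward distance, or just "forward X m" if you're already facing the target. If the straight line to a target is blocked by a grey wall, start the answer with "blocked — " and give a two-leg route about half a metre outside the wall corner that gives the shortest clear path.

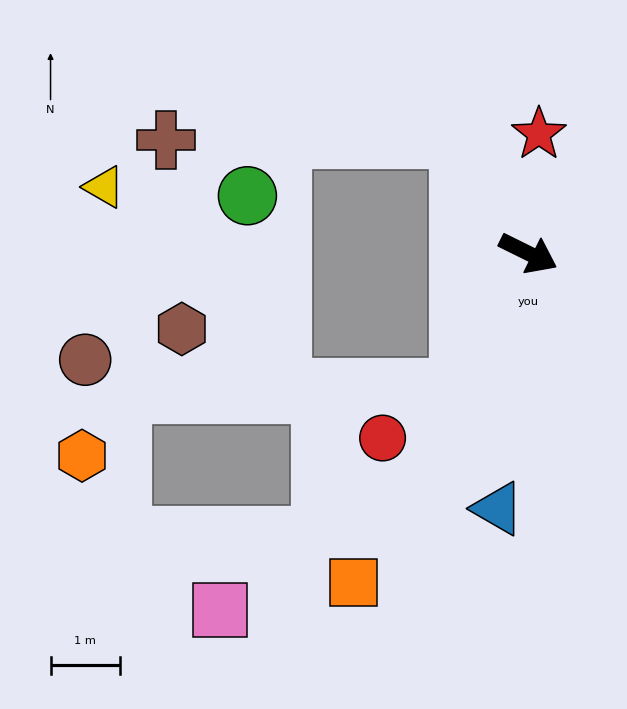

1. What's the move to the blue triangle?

turn right 71°, forward 3.7 m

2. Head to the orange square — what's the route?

turn right 92°, forward 5.4 m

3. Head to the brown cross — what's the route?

blocked — turn left 148°, forward 1.9 m, then turn left 59°, forward 4.2 m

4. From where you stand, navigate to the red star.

turn left 111°, forward 1.7 m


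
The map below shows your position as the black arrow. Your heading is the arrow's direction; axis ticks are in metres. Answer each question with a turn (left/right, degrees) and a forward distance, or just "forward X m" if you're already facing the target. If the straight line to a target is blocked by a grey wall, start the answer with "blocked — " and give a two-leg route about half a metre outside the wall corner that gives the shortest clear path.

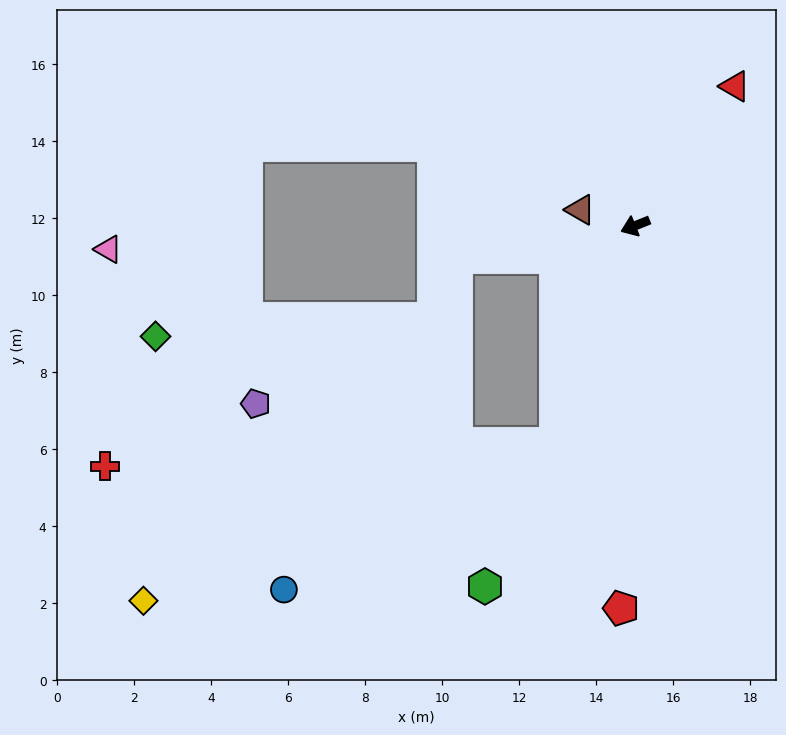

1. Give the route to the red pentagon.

turn left 66°, forward 9.9 m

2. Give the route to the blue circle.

blocked — turn left 48°, forward 6.0 m, then turn right 42°, forward 8.0 m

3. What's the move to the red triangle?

turn right 147°, forward 4.4 m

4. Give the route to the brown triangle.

turn right 38°, forward 1.5 m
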